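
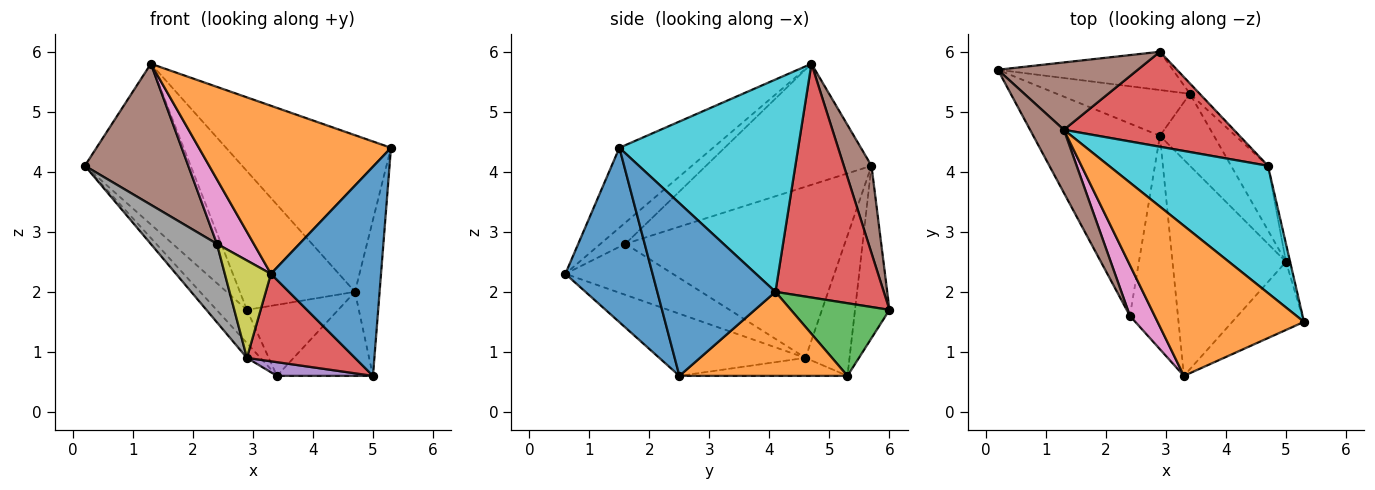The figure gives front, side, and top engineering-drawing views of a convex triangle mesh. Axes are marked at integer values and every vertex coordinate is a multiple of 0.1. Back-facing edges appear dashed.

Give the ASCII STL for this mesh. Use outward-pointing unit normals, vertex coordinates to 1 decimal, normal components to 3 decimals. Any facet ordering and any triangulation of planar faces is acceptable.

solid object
 facet normal 0.602 -0.760 -0.247
  outer loop
   vertex 5.0 2.5 0.6
   vertex 5.3 1.5 4.4
   vertex 3.3 0.6 2.3
  endloop
 endfacet
 facet normal -0.342 -0.701 0.626
  outer loop
   vertex 1.3 4.7 5.8
   vertex 3.3 0.6 2.3
   vertex 5.3 1.5 4.4
  endloop
 endfacet
 facet normal -0.708 0.218 -0.672
  outer loop
   vertex 2.9 4.6 0.9
   vertex 0.2 5.7 4.1
   vertex 3.4 5.3 0.6
  endloop
 endfacet
 facet normal -0.453 -0.335 -0.827
  outer loop
   vertex 2.9 4.6 0.9
   vertex 5.0 2.5 0.6
   vertex 3.3 0.6 2.3
  endloop
 endfacet
 facet normal -0.311 -0.178 -0.934
  outer loop
   vertex 2.9 4.6 0.9
   vertex 3.4 5.3 0.6
   vertex 5.0 2.5 0.6
  endloop
 endfacet
 facet normal -0.825 -0.516 0.230
  outer loop
   vertex 2.4 1.6 2.8
   vertex 1.3 4.7 5.8
   vertex 0.2 5.7 4.1
  endloop
 endfacet
 facet normal -0.468 -0.695 0.546
  outer loop
   vertex 2.4 1.6 2.8
   vertex 3.3 0.6 2.3
   vertex 1.3 4.7 5.8
  endloop
 endfacet
 facet normal -0.781 -0.236 -0.578
  outer loop
   vertex 2.4 1.6 2.8
   vertex 0.2 5.7 4.1
   vertex 2.9 4.6 0.9
  endloop
 endfacet
 facet normal -0.695 -0.298 -0.654
  outer loop
   vertex 2.4 1.6 2.8
   vertex 2.9 4.6 0.9
   vertex 3.3 0.6 2.3
  endloop
 endfacet
 facet normal 0.644 0.594 0.482
  outer loop
   vertex 4.7 4.1 2.0
   vertex 1.3 4.7 5.8
   vertex 5.3 1.5 4.4
  endloop
 endfacet
 facet normal 0.979 0.204 -0.024
  outer loop
   vertex 4.7 4.1 2.0
   vertex 5.3 1.5 4.4
   vertex 5.0 2.5 0.6
  endloop
 endfacet
 facet normal 0.811 0.464 -0.356
  outer loop
   vertex 4.7 4.1 2.0
   vertex 5.0 2.5 0.6
   vertex 3.4 5.3 0.6
  endloop
 endfacet
 facet normal 0.730 0.676 -0.098
  outer loop
   vertex 2.9 6.0 1.7
   vertex 4.7 4.1 2.0
   vertex 3.4 5.3 0.6
  endloop
 endfacet
 facet normal 0.614 0.652 0.446
  outer loop
   vertex 2.9 6.0 1.7
   vertex 1.3 4.7 5.8
   vertex 4.7 4.1 2.0
  endloop
 endfacet
 facet normal -0.597 0.526 -0.606
  outer loop
   vertex 2.9 6.0 1.7
   vertex 3.4 5.3 0.6
   vertex 0.2 5.7 4.1
  endloop
 endfacet
 facet normal 0.234 0.897 0.376
  outer loop
   vertex 2.9 6.0 1.7
   vertex 0.2 5.7 4.1
   vertex 1.3 4.7 5.8
  endloop
 endfacet
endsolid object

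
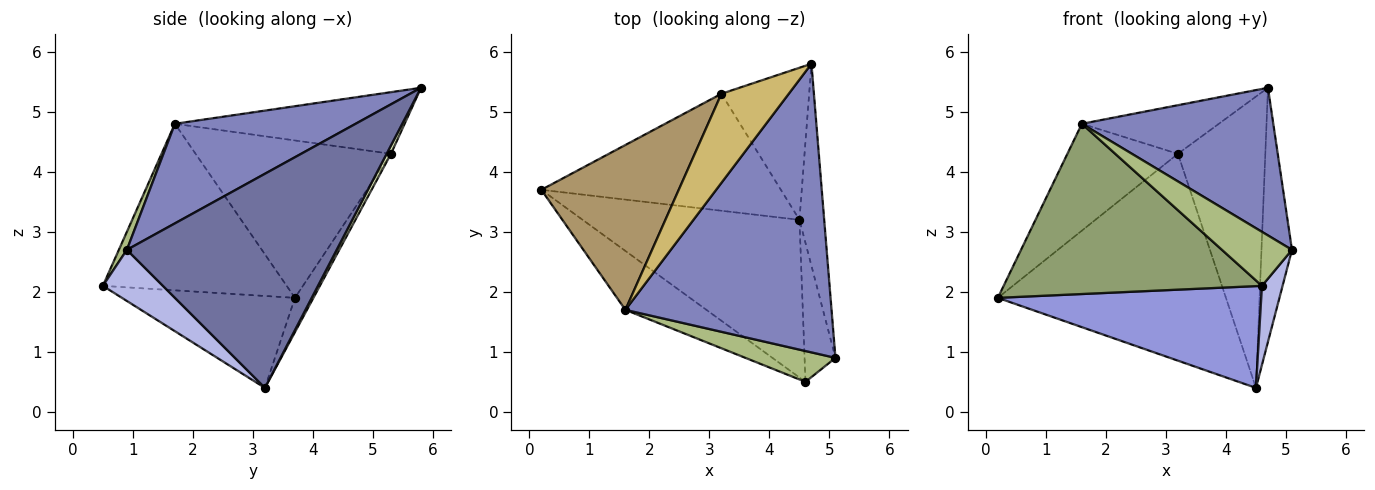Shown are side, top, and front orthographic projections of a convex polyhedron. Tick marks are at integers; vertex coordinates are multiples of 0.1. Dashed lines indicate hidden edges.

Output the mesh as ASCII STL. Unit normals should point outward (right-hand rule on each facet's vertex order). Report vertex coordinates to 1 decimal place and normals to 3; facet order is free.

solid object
 facet normal 0.983 0.143 -0.114
  outer loop
   vertex 4.5 3.2 0.4
   vertex 4.7 5.8 5.4
   vertex 5.1 0.9 2.7
  endloop
 endfacet
 facet normal 0.395 -0.418 0.818
  outer loop
   vertex 1.6 1.7 4.8
   vertex 5.1 0.9 2.7
   vertex 4.7 5.8 5.4
  endloop
 endfacet
 facet normal -0.336 -0.511 -0.792
  outer loop
   vertex 4.6 0.5 2.1
   vertex 0.2 3.7 1.9
   vertex 4.5 3.2 0.4
  endloop
 endfacet
 facet normal 0.821 -0.282 -0.496
  outer loop
   vertex 4.6 0.5 2.1
   vertex 4.5 3.2 0.4
   vertex 5.1 0.9 2.7
  endloop
 endfacet
 facet normal -0.558 -0.784 -0.271
  outer loop
   vertex 4.6 0.5 2.1
   vertex 1.6 1.7 4.8
   vertex 0.2 3.7 1.9
  endloop
 endfacet
 facet normal 0.099 -0.864 0.494
  outer loop
   vertex 4.6 0.5 2.1
   vertex 5.1 0.9 2.7
   vertex 1.6 1.7 4.8
  endloop
 endfacet
 facet normal -0.070 0.868 -0.491
  outer loop
   vertex 3.2 5.3 4.3
   vertex 4.5 3.2 0.4
   vertex 0.2 3.7 1.9
  endloop
 endfacet
 facet normal 0.044 0.886 -0.462
  outer loop
   vertex 3.2 5.3 4.3
   vertex 4.7 5.8 5.4
   vertex 4.5 3.2 0.4
  endloop
 endfacet
 facet normal -0.693 0.392 0.605
  outer loop
   vertex 3.2 5.3 4.3
   vertex 0.2 3.7 1.9
   vertex 1.6 1.7 4.8
  endloop
 endfacet
 facet normal -0.626 0.373 0.684
  outer loop
   vertex 3.2 5.3 4.3
   vertex 1.6 1.7 4.8
   vertex 4.7 5.8 5.4
  endloop
 endfacet
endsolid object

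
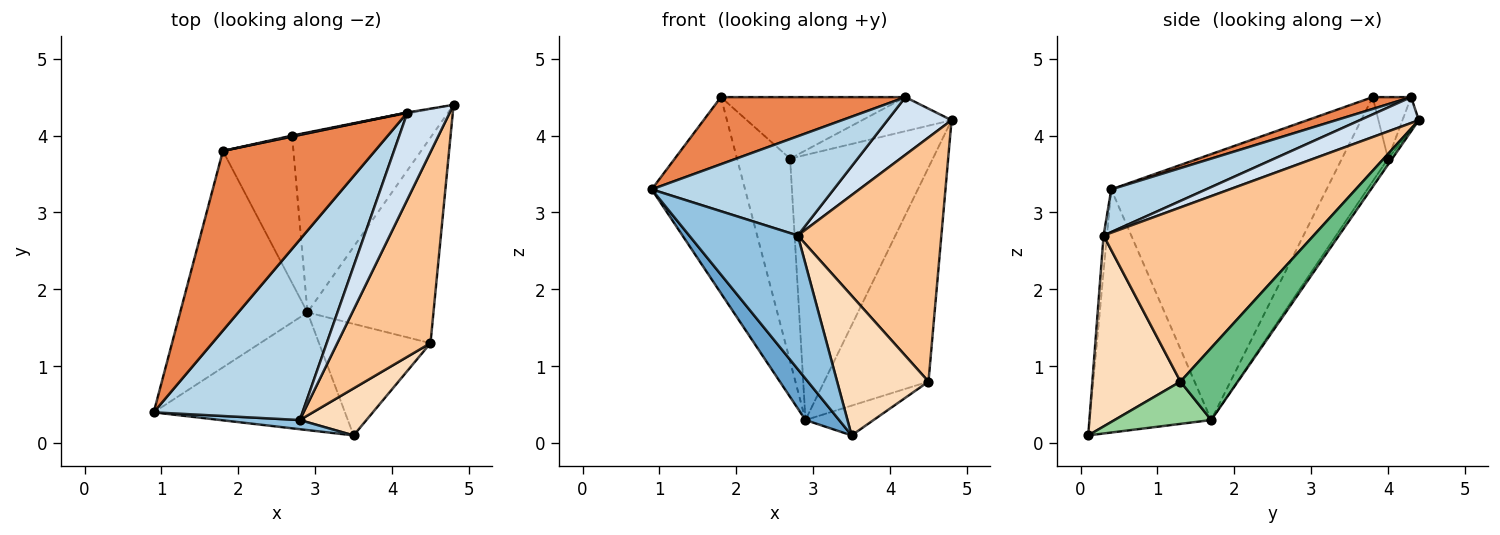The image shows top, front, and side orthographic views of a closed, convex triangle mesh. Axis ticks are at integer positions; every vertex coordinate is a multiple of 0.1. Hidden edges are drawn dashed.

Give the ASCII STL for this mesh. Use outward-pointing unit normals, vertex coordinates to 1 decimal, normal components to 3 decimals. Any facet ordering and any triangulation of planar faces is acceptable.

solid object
 facet normal -0.768 -0.213 -0.604
  outer loop
   vertex 2.9 1.7 0.3
   vertex 3.5 0.1 0.1
   vertex 0.9 0.4 3.3
  endloop
 endfacet
 facet normal -0.031 -0.997 0.068
  outer loop
   vertex 2.8 0.3 2.7
   vertex 0.9 0.4 3.3
   vertex 3.5 0.1 0.1
  endloop
 endfacet
 facet normal 0.244 -0.468 0.850
  outer loop
   vertex 2.8 0.3 2.7
   vertex 4.2 4.3 4.5
   vertex 0.9 0.4 3.3
  endloop
 endfacet
 facet normal 0.453 -0.493 0.743
  outer loop
   vertex 2.8 0.3 2.7
   vertex 4.8 4.4 4.2
   vertex 4.2 4.3 4.5
  endloop
 endfacet
 facet normal 0.073 -0.349 0.934
  outer loop
   vertex 1.8 3.8 4.5
   vertex 0.9 0.4 3.3
   vertex 4.2 4.3 4.5
  endloop
 endfacet
 facet normal -0.840 0.364 -0.402
  outer loop
   vertex 1.8 3.8 4.5
   vertex 2.9 1.7 0.3
   vertex 0.9 0.4 3.3
  endloop
 endfacet
 facet normal 0.755 -0.516 0.404
  outer loop
   vertex 4.5 1.3 0.8
   vertex 4.8 4.4 4.2
   vertex 2.8 0.3 2.7
  endloop
 endfacet
 facet normal 0.675 -0.700 0.235
  outer loop
   vertex 4.5 1.3 0.8
   vertex 2.8 0.3 2.7
   vertex 3.5 0.1 0.1
  endloop
 endfacet
 facet normal 0.369 0.670 -0.644
  outer loop
   vertex 4.5 1.3 0.8
   vertex 2.9 1.7 0.3
   vertex 4.8 4.4 4.2
  endloop
 endfacet
 facet normal 0.344 0.242 -0.907
  outer loop
   vertex 4.5 1.3 0.8
   vertex 3.5 0.1 0.1
   vertex 2.9 1.7 0.3
  endloop
 endfacet
 facet normal -0.024 0.827 -0.561
  outer loop
   vertex 2.7 4.0 3.7
   vertex 4.8 4.4 4.2
   vertex 2.9 1.7 0.3
  endloop
 endfacet
 facet normal -0.575 0.662 -0.481
  outer loop
   vertex 2.7 4.0 3.7
   vertex 2.9 1.7 0.3
   vertex 1.8 3.8 4.5
  endloop
 endfacet
 facet normal -0.180 0.983 -0.032
  outer loop
   vertex 2.7 4.0 3.7
   vertex 4.2 4.3 4.5
   vertex 4.8 4.4 4.2
  endloop
 endfacet
 facet normal -0.204 0.979 0.015
  outer loop
   vertex 2.7 4.0 3.7
   vertex 1.8 3.8 4.5
   vertex 4.2 4.3 4.5
  endloop
 endfacet
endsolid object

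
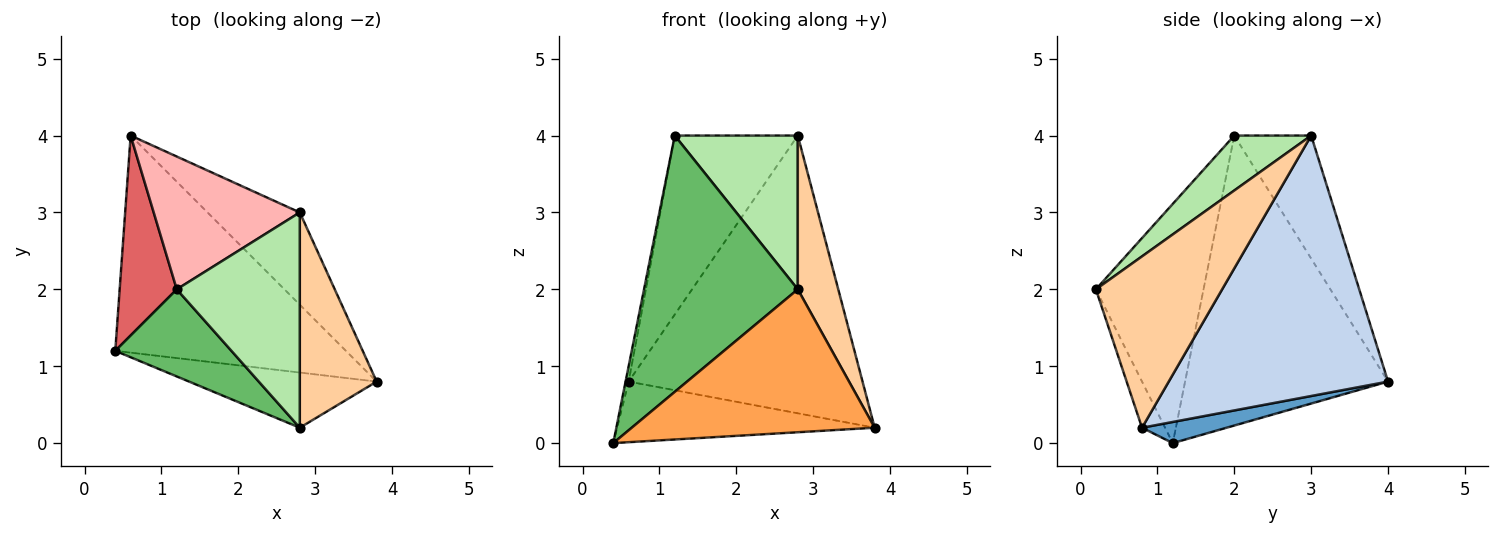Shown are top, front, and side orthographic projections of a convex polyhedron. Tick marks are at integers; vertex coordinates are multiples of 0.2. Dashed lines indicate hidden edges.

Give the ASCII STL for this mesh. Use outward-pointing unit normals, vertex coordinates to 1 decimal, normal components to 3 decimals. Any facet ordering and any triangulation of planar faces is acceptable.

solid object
 facet normal 0.088 0.268 -0.959
  outer loop
   vertex 0.6 4.0 0.8
   vertex 3.8 0.8 0.2
   vertex 0.4 1.2 0.0
  endloop
 endfacet
 facet normal 0.665 0.709 -0.235
  outer loop
   vertex 2.8 3.0 4.0
   vertex 3.8 0.8 0.2
   vertex 0.6 4.0 0.8
  endloop
 endfacet
 facet normal -0.088 -0.929 -0.359
  outer loop
   vertex 2.8 0.2 2.0
   vertex 0.4 1.2 0.0
   vertex 3.8 0.8 0.2
  endloop
 endfacet
 facet normal 0.876 -0.281 0.393
  outer loop
   vertex 2.8 0.2 2.0
   vertex 3.8 0.8 0.2
   vertex 2.8 3.0 4.0
  endloop
 endfacet
 facet normal -0.552 -0.789 0.268
  outer loop
   vertex 1.2 2.0 4.0
   vertex 0.4 1.2 0.0
   vertex 2.8 0.2 2.0
  endloop
 endfacet
 facet normal 0.341 -0.546 0.765
  outer loop
   vertex 1.2 2.0 4.0
   vertex 2.8 0.2 2.0
   vertex 2.8 3.0 4.0
  endloop
 endfacet
 facet normal -0.981 0.015 0.193
  outer loop
   vertex 1.2 2.0 4.0
   vertex 0.6 4.0 0.8
   vertex 0.4 1.2 0.0
  endloop
 endfacet
 facet normal -0.449 0.718 0.533
  outer loop
   vertex 1.2 2.0 4.0
   vertex 2.8 3.0 4.0
   vertex 0.6 4.0 0.8
  endloop
 endfacet
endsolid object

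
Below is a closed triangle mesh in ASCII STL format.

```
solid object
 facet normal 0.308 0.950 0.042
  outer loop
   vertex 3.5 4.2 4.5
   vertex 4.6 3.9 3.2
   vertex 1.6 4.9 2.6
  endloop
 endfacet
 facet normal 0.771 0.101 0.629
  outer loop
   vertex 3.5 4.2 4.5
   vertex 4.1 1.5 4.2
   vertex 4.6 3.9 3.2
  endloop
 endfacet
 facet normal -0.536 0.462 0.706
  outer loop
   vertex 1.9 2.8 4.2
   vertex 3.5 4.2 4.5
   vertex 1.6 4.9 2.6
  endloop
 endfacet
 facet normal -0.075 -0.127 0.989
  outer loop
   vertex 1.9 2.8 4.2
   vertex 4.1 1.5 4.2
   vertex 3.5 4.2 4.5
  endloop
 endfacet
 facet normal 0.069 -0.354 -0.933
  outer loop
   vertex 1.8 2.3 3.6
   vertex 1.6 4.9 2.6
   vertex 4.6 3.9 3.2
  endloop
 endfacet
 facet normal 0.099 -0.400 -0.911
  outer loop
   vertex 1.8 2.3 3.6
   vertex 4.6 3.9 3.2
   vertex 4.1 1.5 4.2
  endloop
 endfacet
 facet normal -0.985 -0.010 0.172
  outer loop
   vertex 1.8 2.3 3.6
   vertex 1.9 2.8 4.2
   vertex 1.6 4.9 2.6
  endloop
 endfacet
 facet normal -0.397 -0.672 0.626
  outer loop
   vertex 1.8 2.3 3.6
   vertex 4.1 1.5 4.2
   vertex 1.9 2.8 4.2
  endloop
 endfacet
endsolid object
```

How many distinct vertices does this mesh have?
6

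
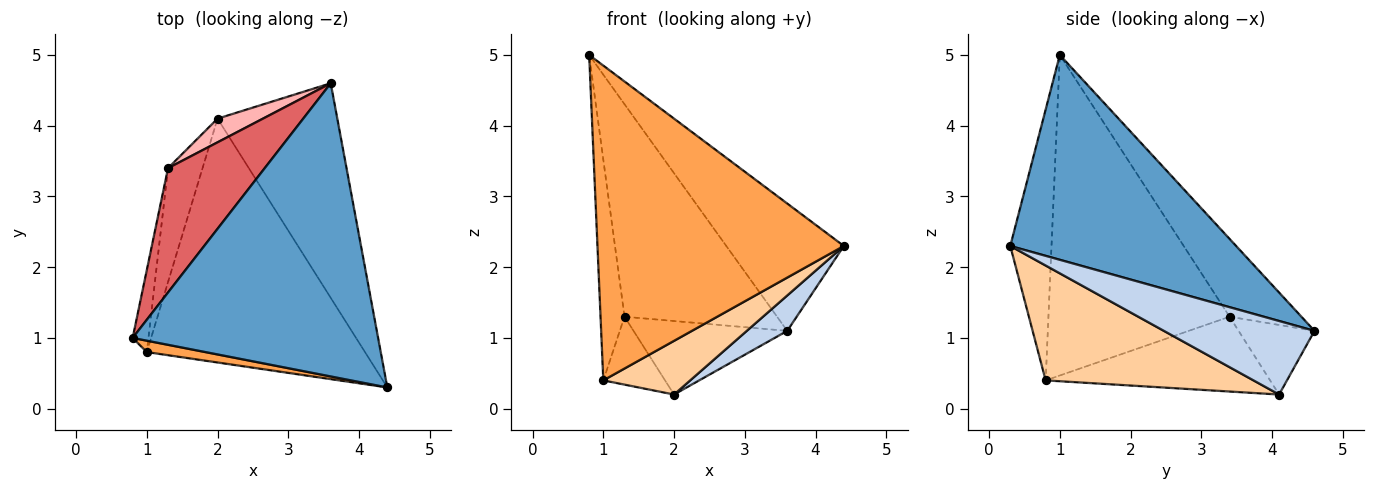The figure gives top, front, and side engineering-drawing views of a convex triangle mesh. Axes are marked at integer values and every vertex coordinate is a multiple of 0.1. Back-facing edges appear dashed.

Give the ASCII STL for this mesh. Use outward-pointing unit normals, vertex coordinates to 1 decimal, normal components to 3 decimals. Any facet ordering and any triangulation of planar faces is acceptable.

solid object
 facet normal 0.608 0.316 0.728
  outer loop
   vertex 3.6 4.6 1.1
   vertex 0.8 1.0 5.0
   vertex 4.4 0.3 2.3
  endloop
 endfacet
 facet normal 0.518 -0.139 -0.844
  outer loop
   vertex 2.0 4.1 0.2
   vertex 3.6 4.6 1.1
   vertex 4.4 0.3 2.3
  endloop
 endfacet
 facet normal -0.165 -0.986 0.036
  outer loop
   vertex 1.0 0.8 0.4
   vertex 4.4 0.3 2.3
   vertex 0.8 1.0 5.0
  endloop
 endfacet
 facet normal 0.457 -0.191 -0.869
  outer loop
   vertex 1.0 0.8 0.4
   vertex 2.0 4.1 0.2
   vertex 4.4 0.3 2.3
  endloop
 endfacet
 facet normal -0.990 0.131 -0.049
  outer loop
   vertex 1.3 3.4 1.3
   vertex 1.0 0.8 0.4
   vertex 0.8 1.0 5.0
  endloop
 endfacet
 facet normal -0.881 0.242 -0.406
  outer loop
   vertex 1.3 3.4 1.3
   vertex 2.0 4.1 0.2
   vertex 1.0 0.8 0.4
  endloop
 endfacet
 facet normal -0.377 0.800 0.468
  outer loop
   vertex 1.3 3.4 1.3
   vertex 0.8 1.0 5.0
   vertex 3.6 4.6 1.1
  endloop
 endfacet
 facet normal -0.425 0.861 0.278
  outer loop
   vertex 1.3 3.4 1.3
   vertex 3.6 4.6 1.1
   vertex 2.0 4.1 0.2
  endloop
 endfacet
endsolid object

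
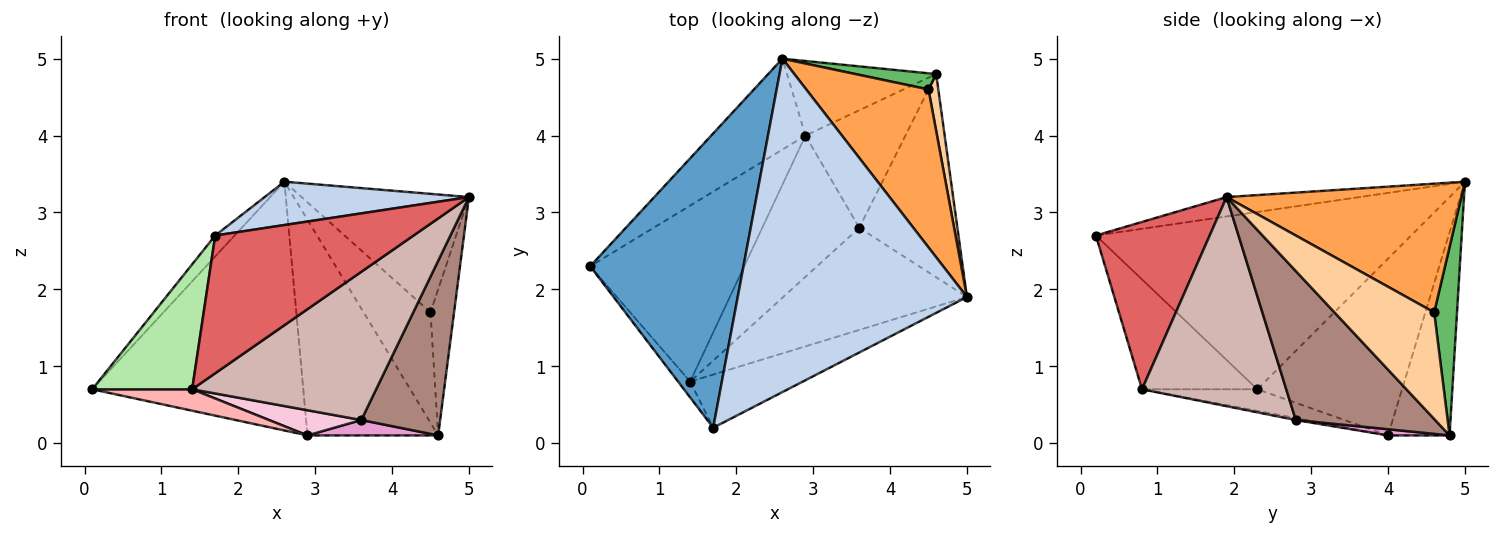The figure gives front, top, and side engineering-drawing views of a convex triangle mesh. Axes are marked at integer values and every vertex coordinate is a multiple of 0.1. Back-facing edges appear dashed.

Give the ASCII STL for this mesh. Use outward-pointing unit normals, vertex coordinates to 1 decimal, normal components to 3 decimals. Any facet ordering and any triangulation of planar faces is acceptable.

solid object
 facet normal -0.756 0.046 0.653
  outer loop
   vertex 1.7 0.2 2.7
   vertex 2.6 5.0 3.4
   vertex 0.1 2.3 0.7
  endloop
 endfacet
 facet normal -0.084 -0.128 0.988
  outer loop
   vertex 1.7 0.2 2.7
   vertex 5.0 1.9 3.2
   vertex 2.6 5.0 3.4
  endloop
 endfacet
 facet normal 0.644 0.459 0.612
  outer loop
   vertex 4.5 4.6 1.7
   vertex 2.6 5.0 3.4
   vertex 5.0 1.9 3.2
  endloop
 endfacet
 facet normal 0.969 0.229 0.089
  outer loop
   vertex 4.5 4.6 1.7
   vertex 5.0 1.9 3.2
   vertex 4.6 4.8 0.1
  endloop
 endfacet
 facet normal 0.320 0.937 0.137
  outer loop
   vertex 4.5 4.6 1.7
   vertex 4.6 4.8 0.1
   vertex 2.6 5.0 3.4
  endloop
 endfacet
 facet normal -0.753 -0.653 -0.083
  outer loop
   vertex 1.4 0.8 0.7
   vertex 1.7 0.2 2.7
   vertex 0.1 2.3 0.7
  endloop
 endfacet
 facet normal 0.472 -0.823 -0.318
  outer loop
   vertex 1.4 0.8 0.7
   vertex 5.0 1.9 3.2
   vertex 1.7 0.2 2.7
  endloop
 endfacet
 facet normal -0.138 -0.120 -0.983
  outer loop
   vertex 2.9 4.0 0.1
   vertex 1.4 0.8 0.7
   vertex 0.1 2.3 0.7
  endloop
 endfacet
 facet normal -0.541 0.790 -0.289
  outer loop
   vertex 2.9 4.0 0.1
   vertex 0.1 2.3 0.7
   vertex 2.6 5.0 3.4
  endloop
 endfacet
 facet normal -0.406 0.864 -0.299
  outer loop
   vertex 2.9 4.0 0.1
   vertex 2.6 5.0 3.4
   vertex 4.6 4.8 0.1
  endloop
 endfacet
 facet normal 0.755 -0.427 -0.497
  outer loop
   vertex 3.6 2.8 0.3
   vertex 4.6 4.8 0.1
   vertex 5.0 1.9 3.2
  endloop
 endfacet
 facet normal 0.542 -0.692 -0.477
  outer loop
   vertex 3.6 2.8 0.3
   vertex 5.0 1.9 3.2
   vertex 1.4 0.8 0.7
  endloop
 endfacet
 facet normal 0.061 -0.129 -0.990
  outer loop
   vertex 3.6 2.8 0.3
   vertex 2.9 4.0 0.1
   vertex 4.6 4.8 0.1
  endloop
 endfacet
 facet normal -0.019 -0.175 -0.984
  outer loop
   vertex 3.6 2.8 0.3
   vertex 1.4 0.8 0.7
   vertex 2.9 4.0 0.1
  endloop
 endfacet
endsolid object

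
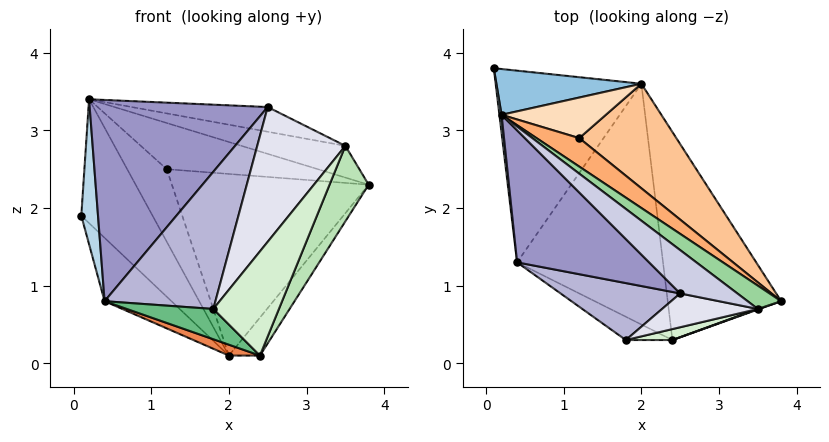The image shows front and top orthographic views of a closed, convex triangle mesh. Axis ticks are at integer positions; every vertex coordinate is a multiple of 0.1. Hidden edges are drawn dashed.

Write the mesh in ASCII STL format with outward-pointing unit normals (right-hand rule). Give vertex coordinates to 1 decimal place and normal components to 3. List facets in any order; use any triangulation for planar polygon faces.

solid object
 facet normal 0.829 0.100 -0.550
  outer loop
   vertex 2.0 3.6 0.1
   vertex 3.8 0.8 2.3
   vertex 2.4 0.3 0.1
  endloop
 endfacet
 facet normal 0.393 0.863 0.319
  outer loop
   vertex 2.0 3.6 0.1
   vertex 0.1 3.8 1.9
   vertex 0.2 3.2 3.4
  endloop
 endfacet
 facet normal -0.992 -0.126 0.016
  outer loop
   vertex 0.4 1.3 0.8
   vertex 0.2 3.2 3.4
   vertex 0.1 3.8 1.9
  endloop
 endfacet
 facet normal -0.655 0.237 -0.718
  outer loop
   vertex 0.4 1.3 0.8
   vertex 0.1 3.8 1.9
   vertex 2.0 3.6 0.1
  endloop
 endfacet
 facet normal -0.349 -0.042 -0.936
  outer loop
   vertex 0.4 1.3 0.8
   vertex 2.0 3.6 0.1
   vertex 2.4 0.3 0.1
  endloop
 endfacet
 facet normal 0.588 0.688 0.424
  outer loop
   vertex 1.2 2.9 2.5
   vertex 0.2 3.2 3.4
   vertex 3.8 0.8 2.3
  endloop
 endfacet
 facet normal 0.594 0.697 0.401
  outer loop
   vertex 1.2 2.9 2.5
   vertex 3.8 0.8 2.3
   vertex 2.0 3.6 0.1
  endloop
 endfacet
 facet normal 0.574 0.715 0.400
  outer loop
   vertex 1.2 2.9 2.5
   vertex 2.0 3.6 0.1
   vertex 0.2 3.2 3.4
  endloop
 endfacet
 facet normal -0.521 -0.677 -0.521
  outer loop
   vertex 1.8 0.3 0.7
   vertex 0.4 1.3 0.8
   vertex 2.4 0.3 0.1
  endloop
 endfacet
 facet normal 0.583 0.655 0.481
  outer loop
   vertex 3.5 0.7 2.8
   vertex 3.8 0.8 2.3
   vertex 0.2 3.2 3.4
  endloop
 endfacet
 facet normal 0.327 -0.945 0.007
  outer loop
   vertex 3.5 0.7 2.8
   vertex 2.4 0.3 0.1
   vertex 3.8 0.8 2.3
  endloop
 endfacet
 facet normal 0.104 -0.989 0.104
  outer loop
   vertex 3.5 0.7 2.8
   vertex 1.8 0.3 0.7
   vertex 2.4 0.3 0.1
  endloop
 endfacet
 facet normal -0.630 -0.649 0.426
  outer loop
   vertex 2.5 0.9 3.3
   vertex 0.2 3.2 3.4
   vertex 0.4 1.3 0.8
  endloop
 endfacet
 facet normal -0.534 -0.781 0.324
  outer loop
   vertex 2.5 0.9 3.3
   vertex 0.4 1.3 0.8
   vertex 1.8 0.3 0.7
  endloop
 endfacet
 facet normal 0.471 0.437 0.766
  outer loop
   vertex 2.5 0.9 3.3
   vertex 3.5 0.7 2.8
   vertex 0.2 3.2 3.4
  endloop
 endfacet
 facet normal -0.072 -0.967 0.243
  outer loop
   vertex 2.5 0.9 3.3
   vertex 1.8 0.3 0.7
   vertex 3.5 0.7 2.8
  endloop
 endfacet
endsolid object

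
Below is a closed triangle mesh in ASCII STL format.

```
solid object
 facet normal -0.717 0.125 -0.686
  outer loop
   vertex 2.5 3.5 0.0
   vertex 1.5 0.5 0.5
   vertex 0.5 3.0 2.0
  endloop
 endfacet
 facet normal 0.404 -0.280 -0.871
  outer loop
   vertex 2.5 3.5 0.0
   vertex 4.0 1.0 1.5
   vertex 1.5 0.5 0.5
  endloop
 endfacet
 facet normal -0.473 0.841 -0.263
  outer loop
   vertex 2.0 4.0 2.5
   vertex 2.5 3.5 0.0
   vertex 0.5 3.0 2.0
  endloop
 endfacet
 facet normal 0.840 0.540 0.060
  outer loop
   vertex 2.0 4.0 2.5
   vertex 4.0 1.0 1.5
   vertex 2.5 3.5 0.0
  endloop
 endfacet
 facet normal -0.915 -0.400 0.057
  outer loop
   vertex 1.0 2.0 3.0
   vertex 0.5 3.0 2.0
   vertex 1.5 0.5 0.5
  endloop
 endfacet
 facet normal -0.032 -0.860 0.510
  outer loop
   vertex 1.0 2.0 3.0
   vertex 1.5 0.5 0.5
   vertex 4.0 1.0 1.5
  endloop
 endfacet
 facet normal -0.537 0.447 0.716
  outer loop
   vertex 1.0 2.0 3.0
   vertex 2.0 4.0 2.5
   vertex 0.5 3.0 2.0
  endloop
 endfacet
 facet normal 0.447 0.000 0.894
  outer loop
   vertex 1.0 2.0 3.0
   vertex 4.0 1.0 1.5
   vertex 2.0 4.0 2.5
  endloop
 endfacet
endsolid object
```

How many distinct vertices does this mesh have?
6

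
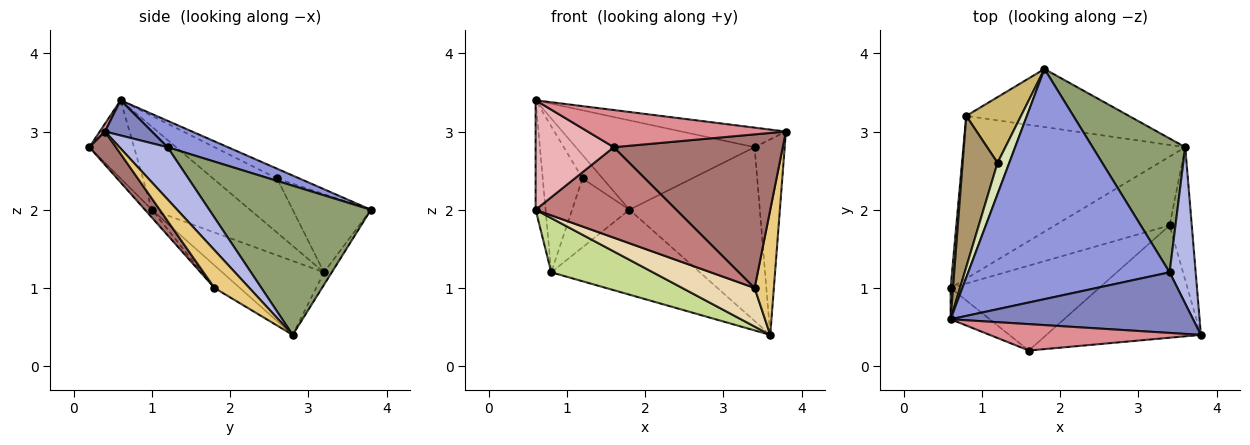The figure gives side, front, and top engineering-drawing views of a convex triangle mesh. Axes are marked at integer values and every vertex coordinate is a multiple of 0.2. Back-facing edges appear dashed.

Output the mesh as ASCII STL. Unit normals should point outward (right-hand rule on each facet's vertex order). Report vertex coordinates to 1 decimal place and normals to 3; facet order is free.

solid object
 facet normal -0.043 0.825 -0.564
  outer loop
   vertex 0.8 3.2 1.2
   vertex 1.8 3.8 2.0
   vertex 3.6 2.8 0.4
  endloop
 endfacet
 facet normal 0.137 0.304 0.943
  outer loop
   vertex 3.4 1.2 2.8
   vertex 0.6 0.6 3.4
   vertex 3.8 0.4 3.0
  endloop
 endfacet
 facet normal 0.121 0.359 0.925
  outer loop
   vertex 3.4 1.2 2.8
   vertex 1.8 3.8 2.0
   vertex 0.6 0.6 3.4
  endloop
 endfacet
 facet normal 0.781 0.488 0.390
  outer loop
   vertex 3.4 1.2 2.8
   vertex 3.8 0.4 3.0
   vertex 3.6 2.8 0.4
  endloop
 endfacet
 facet normal 0.701 0.565 0.435
  outer loop
   vertex 3.4 1.2 2.8
   vertex 3.6 2.8 0.4
   vertex 1.8 3.8 2.0
  endloop
 endfacet
 facet normal -0.994 0.101 0.029
  outer loop
   vertex 0.6 1.0 2.0
   vertex 0.6 0.6 3.4
   vertex 0.8 3.2 1.2
  endloop
 endfacet
 facet normal -0.302 -0.302 -0.905
  outer loop
   vertex 0.6 1.0 2.0
   vertex 0.8 3.2 1.2
   vertex 3.6 2.8 0.4
  endloop
 endfacet
 facet normal -0.555 0.499 0.666
  outer loop
   vertex 1.2 2.6 2.4
   vertex 0.6 0.6 3.4
   vertex 1.8 3.8 2.0
  endloop
 endfacet
 facet normal -0.745 0.463 0.480
  outer loop
   vertex 1.2 2.6 2.4
   vertex 0.8 3.2 1.2
   vertex 0.6 0.6 3.4
  endloop
 endfacet
 facet normal -0.702 0.515 0.492
  outer loop
   vertex 1.2 2.6 2.4
   vertex 1.8 3.8 2.0
   vertex 0.8 3.2 1.2
  endloop
 endfacet
 facet normal 0.779 -0.430 -0.457
  outer loop
   vertex 3.4 1.8 1.0
   vertex 3.6 2.8 0.4
   vertex 3.8 0.4 3.0
  endloop
 endfacet
 facet normal -0.169 -0.482 -0.860
  outer loop
   vertex 3.4 1.8 1.0
   vertex 0.6 1.0 2.0
   vertex 3.6 2.8 0.4
  endloop
 endfacet
 facet normal 0.126 -0.801 -0.586
  outer loop
   vertex 1.6 0.2 2.8
   vertex 3.4 1.8 1.0
   vertex 3.8 0.4 3.0
  endloop
 endfacet
 facet normal -0.036 -0.729 -0.684
  outer loop
   vertex 1.6 0.2 2.8
   vertex 0.6 1.0 2.0
   vertex 3.4 1.8 1.0
  endloop
 endfacet
 facet normal 0.021 -0.815 0.579
  outer loop
   vertex 1.6 0.2 2.8
   vertex 3.8 0.4 3.0
   vertex 0.6 0.6 3.4
  endloop
 endfacet
 facet normal -0.482 -0.843 -0.241
  outer loop
   vertex 1.6 0.2 2.8
   vertex 0.6 0.6 3.4
   vertex 0.6 1.0 2.0
  endloop
 endfacet
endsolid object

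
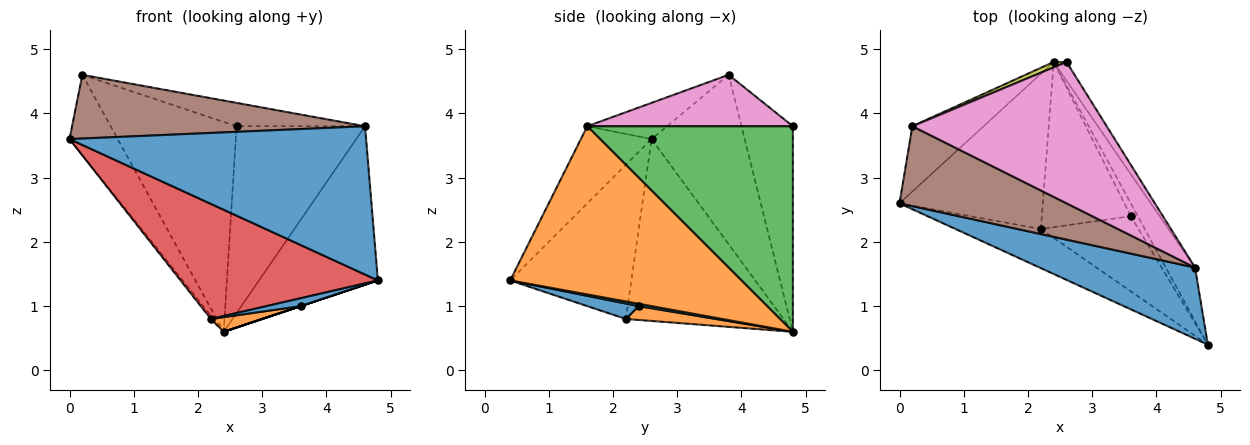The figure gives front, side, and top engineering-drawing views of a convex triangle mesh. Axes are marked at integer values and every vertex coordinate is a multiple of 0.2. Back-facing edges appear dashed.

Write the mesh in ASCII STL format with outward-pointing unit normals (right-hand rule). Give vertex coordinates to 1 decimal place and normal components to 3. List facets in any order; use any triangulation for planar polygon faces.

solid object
 facet normal -0.210 -0.881 0.423
  outer loop
   vertex 4.6 1.6 3.8
   vertex 0.0 2.6 3.6
   vertex 4.8 0.4 1.4
  endloop
 endfacet
 facet normal 0.879 0.452 -0.153
  outer loop
   vertex 4.6 1.6 3.8
   vertex 4.8 0.4 1.4
   vertex 2.4 4.8 0.6
  endloop
 endfacet
 facet normal 0.847 0.529 -0.053
  outer loop
   vertex 4.6 1.6 3.8
   vertex 2.4 4.8 0.6
   vertex 2.6 4.8 3.8
  endloop
 endfacet
 facet normal -0.503 -0.819 -0.278
  outer loop
   vertex 2.2 2.2 0.8
   vertex 4.8 0.4 1.4
   vertex 0.0 2.6 3.6
  endloop
 endfacet
 facet normal -0.785 0.013 -0.619
  outer loop
   vertex 2.2 2.2 0.8
   vertex 0.0 2.6 3.6
   vertex 2.4 4.8 0.6
  endloop
 endfacet
 facet normal -0.167 -0.615 0.771
  outer loop
   vertex 0.2 3.8 4.6
   vertex 0.0 2.6 3.6
   vertex 4.6 1.6 3.8
  endloop
 endfacet
 facet normal 0.252 0.158 0.955
  outer loop
   vertex 0.2 3.8 4.6
   vertex 4.6 1.6 3.8
   vertex 2.6 4.8 3.8
  endloop
 endfacet
 facet normal -0.832 0.430 -0.350
  outer loop
   vertex 0.2 3.8 4.6
   vertex 2.4 4.8 0.6
   vertex 0.0 2.6 3.6
  endloop
 endfacet
 facet normal -0.378 0.926 0.024
  outer loop
   vertex 0.2 3.8 4.6
   vertex 2.6 4.8 3.8
   vertex 2.4 4.8 0.6
  endloop
 endfacet
 facet normal 0.316 0.000 -0.949
  outer loop
   vertex 3.6 2.4 1.0
   vertex 2.4 4.8 0.6
   vertex 4.8 0.4 1.4
  endloop
 endfacet
 facet normal 0.155 -0.103 -0.982
  outer loop
   vertex 3.6 2.4 1.0
   vertex 4.8 0.4 1.4
   vertex 2.2 2.2 0.8
  endloop
 endfacet
 facet normal 0.153 -0.087 -0.984
  outer loop
   vertex 3.6 2.4 1.0
   vertex 2.2 2.2 0.8
   vertex 2.4 4.8 0.6
  endloop
 endfacet
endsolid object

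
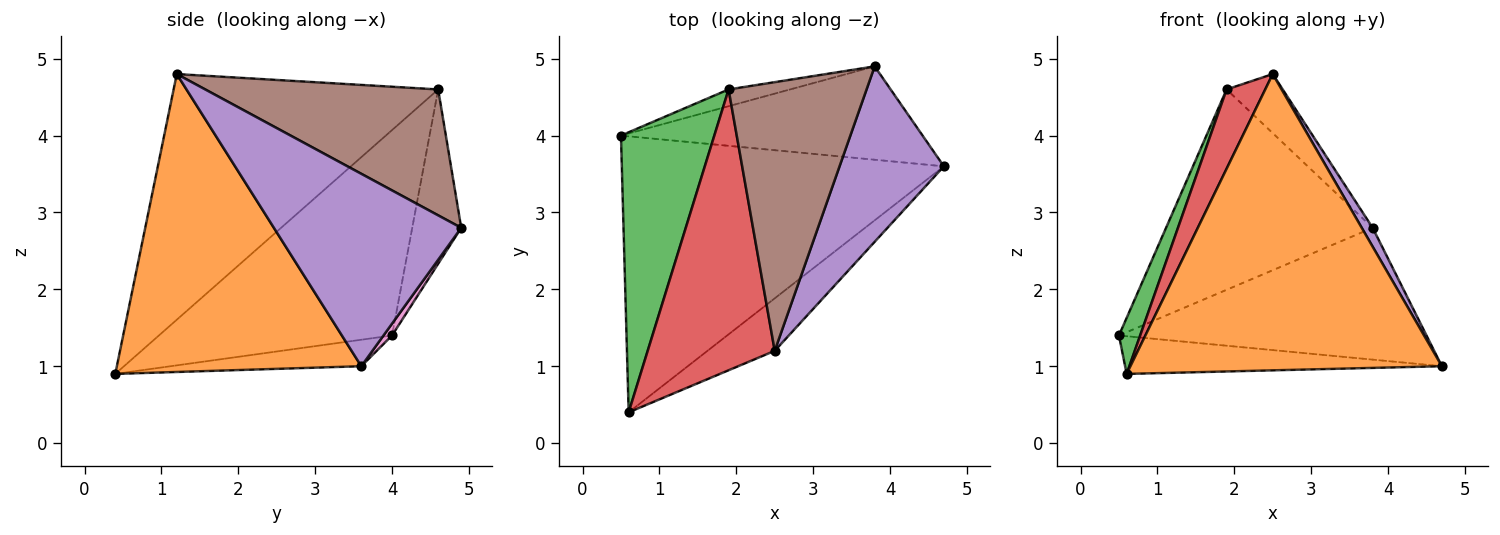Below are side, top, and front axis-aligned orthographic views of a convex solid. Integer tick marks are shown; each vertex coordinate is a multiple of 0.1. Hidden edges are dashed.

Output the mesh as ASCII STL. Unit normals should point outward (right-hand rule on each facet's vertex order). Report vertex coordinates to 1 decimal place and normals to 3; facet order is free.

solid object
 facet normal -0.081 0.135 -0.988
  outer loop
   vertex 0.6 0.4 0.9
   vertex 0.5 4.0 1.4
   vertex 4.7 3.6 1.0
  endloop
 endfacet
 facet normal 0.611 -0.779 -0.138
  outer loop
   vertex 2.5 1.2 4.8
   vertex 0.6 0.4 0.9
   vertex 4.7 3.6 1.0
  endloop
 endfacet
 facet normal -0.907 -0.082 0.412
  outer loop
   vertex 1.9 4.6 4.6
   vertex 0.5 4.0 1.4
   vertex 0.6 0.4 0.9
  endloop
 endfacet
 facet normal -0.881 -0.129 0.456
  outer loop
   vertex 1.9 4.6 4.6
   vertex 0.6 0.4 0.9
   vertex 2.5 1.2 4.8
  endloop
 endfacet
 facet normal 0.878 -0.051 0.476
  outer loop
   vertex 3.8 4.9 2.8
   vertex 2.5 1.2 4.8
   vertex 4.7 3.6 1.0
  endloop
 endfacet
 facet normal 0.665 0.160 0.729
  outer loop
   vertex 3.8 4.9 2.8
   vertex 1.9 4.6 4.6
   vertex 2.5 1.2 4.8
  endloop
 endfacet
 facet normal 0.023 0.816 -0.578
  outer loop
   vertex 3.8 4.9 2.8
   vertex 4.7 3.6 1.0
   vertex 0.5 4.0 1.4
  endloop
 endfacet
 facet normal -0.230 0.970 -0.081
  outer loop
   vertex 3.8 4.9 2.8
   vertex 0.5 4.0 1.4
   vertex 1.9 4.6 4.6
  endloop
 endfacet
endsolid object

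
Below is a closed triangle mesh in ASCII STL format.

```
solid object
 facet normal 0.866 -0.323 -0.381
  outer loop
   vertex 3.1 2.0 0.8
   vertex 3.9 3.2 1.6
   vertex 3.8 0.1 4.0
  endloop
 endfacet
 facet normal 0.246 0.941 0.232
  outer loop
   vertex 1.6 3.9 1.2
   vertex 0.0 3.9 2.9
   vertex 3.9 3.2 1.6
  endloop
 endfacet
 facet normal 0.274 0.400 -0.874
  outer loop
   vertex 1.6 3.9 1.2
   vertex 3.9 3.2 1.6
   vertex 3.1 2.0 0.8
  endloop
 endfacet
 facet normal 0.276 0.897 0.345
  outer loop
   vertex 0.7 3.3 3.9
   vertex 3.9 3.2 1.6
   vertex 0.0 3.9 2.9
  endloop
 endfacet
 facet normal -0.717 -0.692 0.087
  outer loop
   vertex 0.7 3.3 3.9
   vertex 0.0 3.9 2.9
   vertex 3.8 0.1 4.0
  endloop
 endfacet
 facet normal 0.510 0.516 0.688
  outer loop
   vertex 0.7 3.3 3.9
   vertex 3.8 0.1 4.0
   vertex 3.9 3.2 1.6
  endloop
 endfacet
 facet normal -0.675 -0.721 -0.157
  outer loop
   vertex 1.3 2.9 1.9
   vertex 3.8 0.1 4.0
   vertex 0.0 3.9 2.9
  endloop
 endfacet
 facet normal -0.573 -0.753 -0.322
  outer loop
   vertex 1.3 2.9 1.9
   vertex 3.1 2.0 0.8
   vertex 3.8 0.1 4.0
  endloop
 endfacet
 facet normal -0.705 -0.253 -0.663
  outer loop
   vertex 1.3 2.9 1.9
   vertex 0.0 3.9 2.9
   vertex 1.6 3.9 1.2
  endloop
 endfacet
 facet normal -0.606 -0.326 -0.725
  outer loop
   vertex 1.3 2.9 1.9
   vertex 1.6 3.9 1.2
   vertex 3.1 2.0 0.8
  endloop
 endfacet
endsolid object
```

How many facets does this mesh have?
10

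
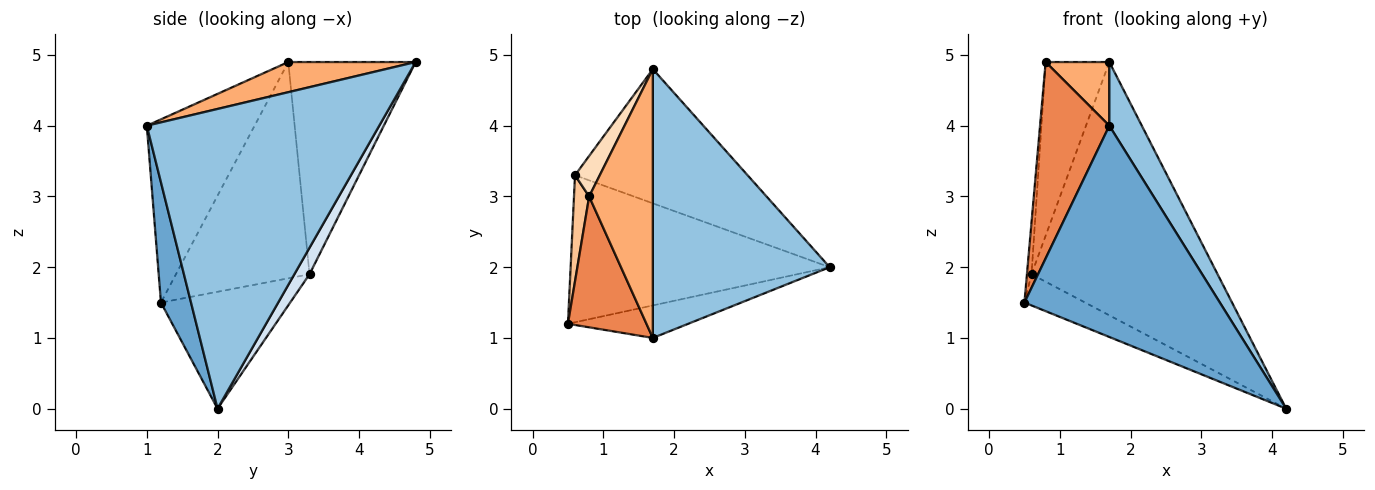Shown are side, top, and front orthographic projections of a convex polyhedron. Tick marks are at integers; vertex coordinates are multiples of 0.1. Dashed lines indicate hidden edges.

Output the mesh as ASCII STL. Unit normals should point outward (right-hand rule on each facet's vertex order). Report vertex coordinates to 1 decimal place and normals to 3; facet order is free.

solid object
 facet normal 0.150 -0.977 -0.150
  outer loop
   vertex 1.7 1.0 4.0
   vertex 0.5 1.2 1.5
   vertex 4.2 2.0 0.0
  endloop
 endfacet
 facet normal 0.855 -0.119 0.505
  outer loop
   vertex 1.7 1.0 4.0
   vertex 4.2 2.0 0.0
   vertex 1.7 4.8 4.9
  endloop
 endfacet
 facet normal -0.404 0.190 -0.895
  outer loop
   vertex 0.6 3.3 1.9
   vertex 4.2 2.0 0.0
   vertex 0.5 1.2 1.5
  endloop
 endfacet
 facet normal 0.072 0.881 -0.467
  outer loop
   vertex 0.6 3.3 1.9
   vertex 1.7 4.8 4.9
   vertex 4.2 2.0 0.0
  endloop
 endfacet
 facet normal -0.791 -0.509 0.339
  outer loop
   vertex 0.8 3.0 4.9
   vertex 0.5 1.2 1.5
   vertex 1.7 1.0 4.0
  endloop
 endfacet
 facet normal 0.419 -0.209 0.884
  outer loop
   vertex 0.8 3.0 4.9
   vertex 1.7 1.0 4.0
   vertex 1.7 4.8 4.9
  endloop
 endfacet
 facet normal -0.997 0.034 0.070
  outer loop
   vertex 0.8 3.0 4.9
   vertex 0.6 3.3 1.9
   vertex 0.5 1.2 1.5
  endloop
 endfacet
 facet normal -0.890 0.445 0.104
  outer loop
   vertex 0.8 3.0 4.9
   vertex 1.7 4.8 4.9
   vertex 0.6 3.3 1.9
  endloop
 endfacet
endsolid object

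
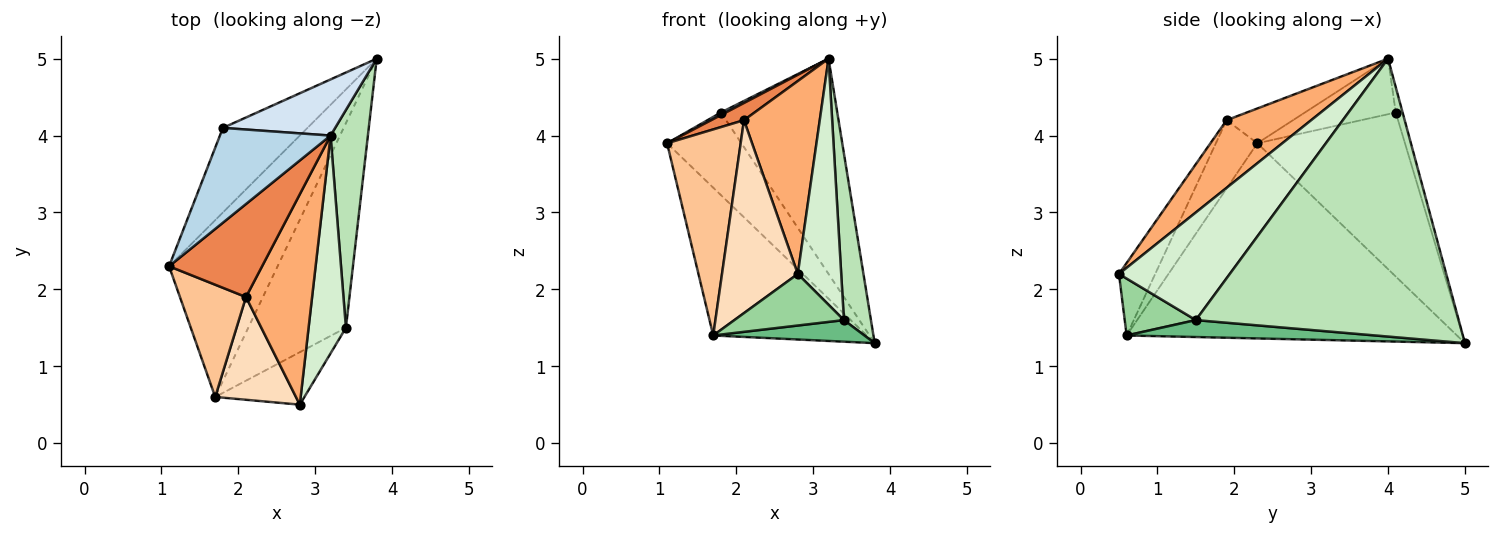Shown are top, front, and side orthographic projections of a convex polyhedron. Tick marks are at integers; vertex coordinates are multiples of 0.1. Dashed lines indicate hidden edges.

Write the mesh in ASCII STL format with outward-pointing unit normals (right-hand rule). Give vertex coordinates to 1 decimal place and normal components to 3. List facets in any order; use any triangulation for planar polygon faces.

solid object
 facet normal -0.810 0.376 -0.450
  outer loop
   vertex 1.7 0.6 1.4
   vertex 1.1 2.3 3.9
   vertex 3.8 5.0 1.3
  endloop
 endfacet
 facet normal -0.811 0.408 -0.418
  outer loop
   vertex 1.8 4.1 4.3
   vertex 3.8 5.0 1.3
   vertex 1.1 2.3 3.9
  endloop
 endfacet
 facet normal -0.448 -0.024 0.893
  outer loop
   vertex 1.8 4.1 4.3
   vertex 1.1 2.3 3.9
   vertex 3.2 4.0 5.0
  endloop
 endfacet
 facet normal -0.057 0.966 0.252
  outer loop
   vertex 1.8 4.1 4.3
   vertex 3.2 4.0 5.0
   vertex 3.8 5.0 1.3
  endloop
 endfacet
 facet normal -0.345 -0.171 0.923
  outer loop
   vertex 2.1 1.9 4.2
   vertex 3.2 4.0 5.0
   vertex 1.1 2.3 3.9
  endloop
 endfacet
 facet normal 0.602 -0.540 0.588
  outer loop
   vertex 2.1 1.9 4.2
   vertex 2.8 0.5 2.2
   vertex 3.2 4.0 5.0
  endloop
 endfacet
 facet normal -0.443 -0.787 0.429
  outer loop
   vertex 2.1 1.9 4.2
   vertex 1.1 2.3 3.9
   vertex 1.7 0.6 1.4
  endloop
 endfacet
 facet normal -0.389 -0.813 0.433
  outer loop
   vertex 2.1 1.9 4.2
   vertex 1.7 0.6 1.4
   vertex 2.8 0.5 2.2
  endloop
 endfacet
 facet normal 0.170 -0.103 -0.980
  outer loop
   vertex 3.4 1.5 1.6
   vertex 1.7 0.6 1.4
   vertex 3.8 5.0 1.3
  endloop
 endfacet
 facet normal 0.414 -0.638 -0.649
  outer loop
   vertex 3.4 1.5 1.6
   vertex 2.8 0.5 2.2
   vertex 1.7 0.6 1.4
  endloop
 endfacet
 facet normal 0.986 -0.101 0.133
  outer loop
   vertex 3.4 1.5 1.6
   vertex 3.8 5.0 1.3
   vertex 3.2 4.0 5.0
  endloop
 endfacet
 facet normal 0.886 -0.347 0.307
  outer loop
   vertex 3.4 1.5 1.6
   vertex 3.2 4.0 5.0
   vertex 2.8 0.5 2.2
  endloop
 endfacet
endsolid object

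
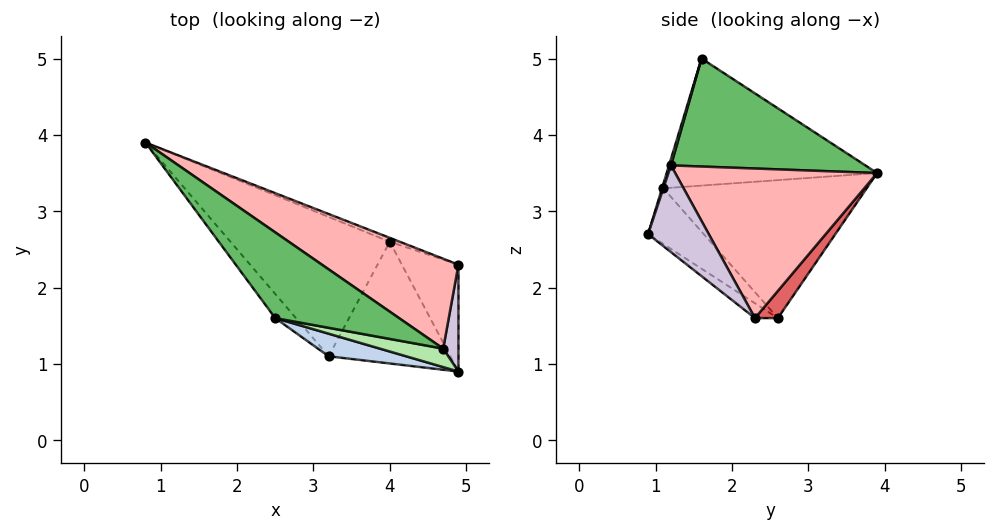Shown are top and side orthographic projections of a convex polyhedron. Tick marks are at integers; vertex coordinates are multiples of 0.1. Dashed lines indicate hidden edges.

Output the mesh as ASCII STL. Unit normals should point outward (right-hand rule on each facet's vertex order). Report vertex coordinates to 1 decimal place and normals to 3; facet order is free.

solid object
 facet normal -0.758 -0.641 -0.124
  outer loop
   vertex 3.2 1.1 3.3
   vertex 2.5 1.6 5.0
   vertex 0.8 3.9 3.5
  endloop
 endfacet
 facet normal -0.016 -0.961 0.276
  outer loop
   vertex 3.2 1.1 3.3
   vertex 4.9 0.9 2.7
   vertex 2.5 1.6 5.0
  endloop
 endfacet
 facet normal -0.584 -0.452 -0.674
  outer loop
   vertex 3.2 1.1 3.3
   vertex 0.8 3.9 3.5
   vertex 4.0 2.6 1.6
  endloop
 endfacet
 facet normal -0.324 -0.629 -0.707
  outer loop
   vertex 3.2 1.1 3.3
   vertex 4.0 2.6 1.6
   vertex 4.9 0.9 2.7
  endloop
 endfacet
 facet normal 0.470 0.699 0.539
  outer loop
   vertex 4.7 1.2 3.6
   vertex 0.8 3.9 3.5
   vertex 2.5 1.6 5.0
  endloop
 endfacet
 facet normal 0.033 -0.946 0.323
  outer loop
   vertex 4.7 1.2 3.6
   vertex 2.5 1.6 5.0
   vertex 4.9 0.9 2.7
  endloop
 endfacet
 facet normal 0.314 0.942 -0.116
  outer loop
   vertex 4.9 2.3 1.6
   vertex 4.0 2.6 1.6
   vertex 0.8 3.9 3.5
  endloop
 endfacet
 facet normal 0.499 0.737 0.455
  outer loop
   vertex 4.9 2.3 1.6
   vertex 0.8 3.9 3.5
   vertex 4.7 1.2 3.6
  endloop
 endfacet
 facet normal -0.202 -0.605 -0.770
  outer loop
   vertex 4.9 2.3 1.6
   vertex 4.9 0.9 2.7
   vertex 4.0 2.6 1.6
  endloop
 endfacet
 facet normal 0.976 0.135 0.172
  outer loop
   vertex 4.9 2.3 1.6
   vertex 4.7 1.2 3.6
   vertex 4.9 0.9 2.7
  endloop
 endfacet
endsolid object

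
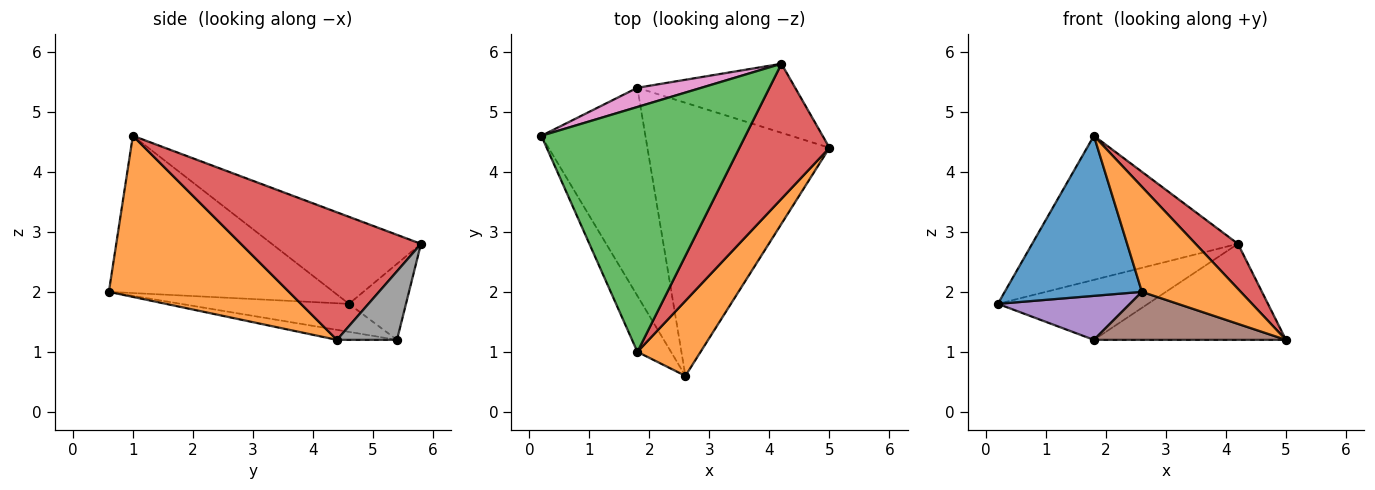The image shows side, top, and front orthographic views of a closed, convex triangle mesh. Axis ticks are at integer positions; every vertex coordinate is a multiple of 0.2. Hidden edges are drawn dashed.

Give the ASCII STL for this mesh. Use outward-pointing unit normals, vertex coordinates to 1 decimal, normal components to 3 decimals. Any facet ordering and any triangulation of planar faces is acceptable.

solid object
 facet normal -0.840 -0.513 -0.179
  outer loop
   vertex 1.8 1.0 4.6
   vertex 0.2 4.6 1.8
   vertex 2.6 0.6 2.0
  endloop
 endfacet
 facet normal 0.829 -0.455 0.325
  outer loop
   vertex 1.8 1.0 4.6
   vertex 2.6 0.6 2.0
   vertex 5.0 4.4 1.2
  endloop
 endfacet
 facet normal -0.345 0.476 0.809
  outer loop
   vertex 4.2 5.8 2.8
   vertex 0.2 4.6 1.8
   vertex 1.8 1.0 4.6
  endloop
 endfacet
 facet normal 0.802 -0.189 0.566
  outer loop
   vertex 4.2 5.8 2.8
   vertex 1.8 1.0 4.6
   vertex 5.0 4.4 1.2
  endloop
 endfacet
 facet normal -0.255 -0.200 -0.946
  outer loop
   vertex 1.8 5.4 1.2
   vertex 2.6 0.6 2.0
   vertex 0.2 4.6 1.8
  endloop
 endfacet
 facet normal -0.054 -0.173 -0.983
  outer loop
   vertex 1.8 5.4 1.2
   vertex 5.0 4.4 1.2
   vertex 2.6 0.6 2.0
  endloop
 endfacet
 facet normal -0.340 0.896 0.287
  outer loop
   vertex 1.8 5.4 1.2
   vertex 0.2 4.6 1.8
   vertex 4.2 5.8 2.8
  endloop
 endfacet
 facet normal 0.246 0.787 -0.566
  outer loop
   vertex 1.8 5.4 1.2
   vertex 4.2 5.8 2.8
   vertex 5.0 4.4 1.2
  endloop
 endfacet
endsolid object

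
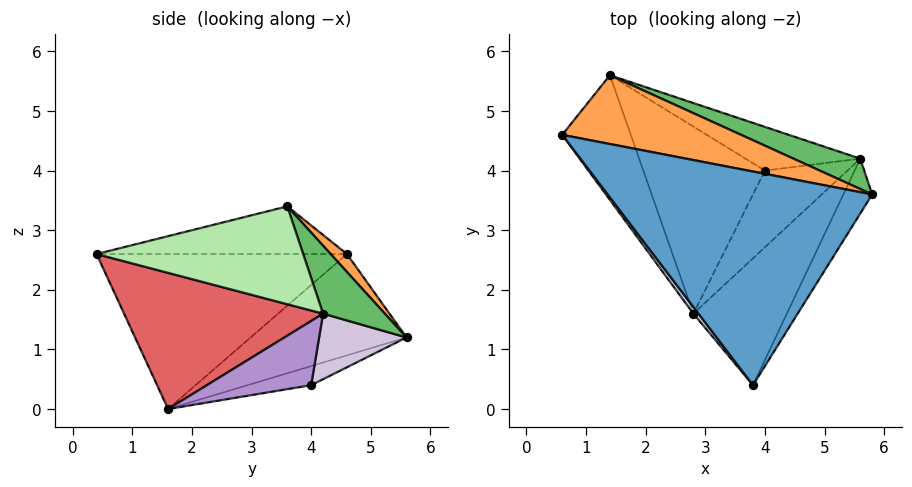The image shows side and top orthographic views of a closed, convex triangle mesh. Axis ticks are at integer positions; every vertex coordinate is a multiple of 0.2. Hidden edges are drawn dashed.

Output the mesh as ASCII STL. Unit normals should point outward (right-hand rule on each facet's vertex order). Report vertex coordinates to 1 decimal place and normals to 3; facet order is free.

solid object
 facet normal -0.176 -0.134 0.975
  outer loop
   vertex 3.8 0.4 2.6
   vertex 5.8 3.6 3.4
   vertex 0.6 4.6 2.6
  endloop
 endfacet
 facet normal -0.795 -0.606 0.026
  outer loop
   vertex 2.8 1.6 0.0
   vertex 3.8 0.4 2.6
   vertex 0.6 4.6 2.6
  endloop
 endfacet
 facet normal 0.060 0.796 0.603
  outer loop
   vertex 1.4 5.6 1.2
   vertex 0.6 4.6 2.6
   vertex 5.8 3.6 3.4
  endloop
 endfacet
 facet normal -0.822 -0.121 -0.556
  outer loop
   vertex 1.4 5.6 1.2
   vertex 2.8 1.6 0.0
   vertex 0.6 4.6 2.6
  endloop
 endfacet
 facet normal 0.280 0.920 0.275
  outer loop
   vertex 5.6 4.2 1.6
   vertex 1.4 5.6 1.2
   vertex 5.8 3.6 3.4
  endloop
 endfacet
 facet normal 0.848 -0.467 -0.250
  outer loop
   vertex 5.6 4.2 1.6
   vertex 5.8 3.6 3.4
   vertex 3.8 0.4 2.6
  endloop
 endfacet
 facet normal 0.726 -0.475 -0.498
  outer loop
   vertex 5.6 4.2 1.6
   vertex 3.8 0.4 2.6
   vertex 2.8 1.6 0.0
  endloop
 endfacet
 facet normal -0.151 0.235 -0.960
  outer loop
   vertex 4.0 4.0 0.4
   vertex 2.8 1.6 0.0
   vertex 1.4 5.6 1.2
  endloop
 endfacet
 facet normal 0.605 -0.173 -0.777
  outer loop
   vertex 4.0 4.0 0.4
   vertex 5.6 4.2 1.6
   vertex 2.8 1.6 0.0
  endloop
 endfacet
 facet normal 0.311 0.778 -0.545
  outer loop
   vertex 4.0 4.0 0.4
   vertex 1.4 5.6 1.2
   vertex 5.6 4.2 1.6
  endloop
 endfacet
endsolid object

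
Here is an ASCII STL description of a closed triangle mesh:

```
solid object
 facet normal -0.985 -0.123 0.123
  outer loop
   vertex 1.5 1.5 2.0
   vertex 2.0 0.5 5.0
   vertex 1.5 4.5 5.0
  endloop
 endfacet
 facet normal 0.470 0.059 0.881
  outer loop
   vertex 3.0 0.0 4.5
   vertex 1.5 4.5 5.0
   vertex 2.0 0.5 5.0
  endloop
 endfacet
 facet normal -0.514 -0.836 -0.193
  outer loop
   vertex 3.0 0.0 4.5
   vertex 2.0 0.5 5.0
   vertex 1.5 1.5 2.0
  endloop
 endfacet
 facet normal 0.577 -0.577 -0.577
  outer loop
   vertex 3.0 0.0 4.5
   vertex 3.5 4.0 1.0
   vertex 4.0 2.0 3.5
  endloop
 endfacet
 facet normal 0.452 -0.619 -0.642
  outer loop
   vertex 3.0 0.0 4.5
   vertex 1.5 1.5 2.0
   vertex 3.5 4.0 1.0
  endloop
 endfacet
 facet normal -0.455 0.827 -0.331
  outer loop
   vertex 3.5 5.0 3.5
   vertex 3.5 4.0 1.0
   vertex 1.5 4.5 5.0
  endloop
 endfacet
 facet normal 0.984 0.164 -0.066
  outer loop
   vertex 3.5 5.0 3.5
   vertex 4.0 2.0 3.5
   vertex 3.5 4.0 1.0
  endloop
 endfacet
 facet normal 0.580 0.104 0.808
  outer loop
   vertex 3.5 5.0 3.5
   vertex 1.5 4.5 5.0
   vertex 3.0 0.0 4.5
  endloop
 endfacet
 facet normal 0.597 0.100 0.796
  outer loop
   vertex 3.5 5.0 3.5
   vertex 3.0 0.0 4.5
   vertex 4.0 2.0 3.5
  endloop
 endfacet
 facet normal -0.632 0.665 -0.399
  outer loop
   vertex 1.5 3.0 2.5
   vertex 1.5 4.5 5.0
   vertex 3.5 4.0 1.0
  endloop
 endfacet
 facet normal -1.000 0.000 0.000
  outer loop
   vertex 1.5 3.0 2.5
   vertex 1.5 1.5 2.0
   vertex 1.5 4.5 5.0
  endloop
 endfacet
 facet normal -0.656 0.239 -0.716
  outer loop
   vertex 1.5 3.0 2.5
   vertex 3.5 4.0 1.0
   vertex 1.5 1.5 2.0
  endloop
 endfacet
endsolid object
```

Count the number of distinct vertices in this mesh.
8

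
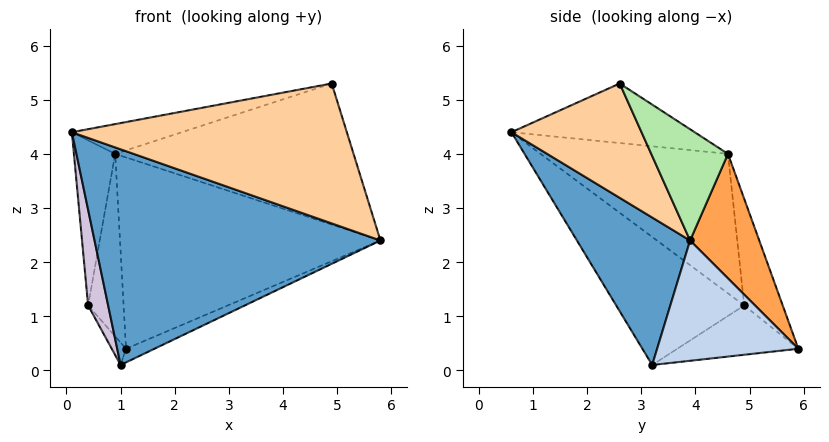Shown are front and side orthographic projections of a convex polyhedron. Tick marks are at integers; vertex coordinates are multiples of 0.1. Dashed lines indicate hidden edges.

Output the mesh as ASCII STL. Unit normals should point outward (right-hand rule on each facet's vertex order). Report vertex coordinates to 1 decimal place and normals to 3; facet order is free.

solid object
 facet normal 0.331 -0.837 -0.437
  outer loop
   vertex 1.0 3.2 0.1
   vertex 5.8 3.9 2.4
   vertex 0.1 0.6 4.4
  endloop
 endfacet
 facet normal 0.420 0.085 -0.903
  outer loop
   vertex 1.0 3.2 0.1
   vertex 1.1 5.9 0.4
   vertex 5.8 3.9 2.4
  endloop
 endfacet
 facet normal 0.241 0.908 0.341
  outer loop
   vertex 0.9 4.6 4.0
   vertex 5.8 3.9 2.4
   vertex 1.1 5.9 0.4
  endloop
 endfacet
 facet normal 0.413 -0.872 -0.263
  outer loop
   vertex 4.9 2.6 5.3
   vertex 0.1 0.6 4.4
   vertex 5.8 3.9 2.4
  endloop
 endfacet
 facet normal -0.240 0.144 0.960
  outer loop
   vertex 4.9 2.6 5.3
   vertex 0.9 4.6 4.0
   vertex 0.1 0.6 4.4
  endloop
 endfacet
 facet normal 0.272 0.844 0.463
  outer loop
   vertex 4.9 2.6 5.3
   vertex 5.8 3.9 2.4
   vertex 0.9 4.6 4.0
  endloop
 endfacet
 facet normal -0.720 0.664 0.200
  outer loop
   vertex 0.4 4.9 1.2
   vertex 0.9 4.6 4.0
   vertex 1.1 5.9 0.4
  endloop
 endfacet
 facet normal -0.805 0.095 -0.586
  outer loop
   vertex 0.4 4.9 1.2
   vertex 1.1 5.9 0.4
   vertex 1.0 3.2 0.1
  endloop
 endfacet
 facet normal -0.958 0.211 0.194
  outer loop
   vertex 0.4 4.9 1.2
   vertex 0.1 0.6 4.4
   vertex 0.9 4.6 4.0
  endloop
 endfacet
 facet normal -0.946 -0.148 -0.288
  outer loop
   vertex 0.4 4.9 1.2
   vertex 1.0 3.2 0.1
   vertex 0.1 0.6 4.4
  endloop
 endfacet
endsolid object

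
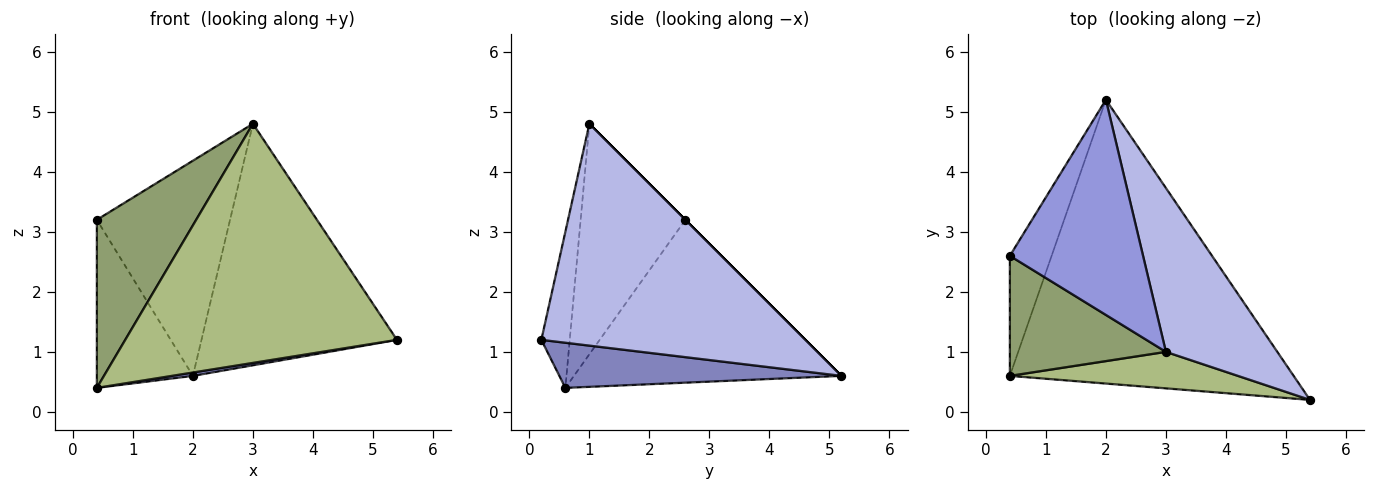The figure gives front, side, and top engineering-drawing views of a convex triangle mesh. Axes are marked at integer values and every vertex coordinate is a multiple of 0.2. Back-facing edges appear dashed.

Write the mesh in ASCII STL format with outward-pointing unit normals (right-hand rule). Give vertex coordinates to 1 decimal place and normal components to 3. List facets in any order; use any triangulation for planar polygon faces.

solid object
 facet normal -0.915 0.328 -0.235
  outer loop
   vertex 0.4 0.6 0.4
   vertex 0.4 2.6 3.2
   vertex 2.0 5.2 0.6
  endloop
 endfacet
 facet normal 0.157 -0.012 -0.988
  outer loop
   vertex 0.4 0.6 0.4
   vertex 2.0 5.2 0.6
   vertex 5.4 0.2 1.2
  endloop
 endfacet
 facet normal 0.000 0.707 0.707
  outer loop
   vertex 3.0 1.0 4.8
   vertex 2.0 5.2 0.6
   vertex 0.4 2.6 3.2
  endloop
 endfacet
 facet normal 0.745 0.552 0.374
  outer loop
   vertex 3.0 1.0 4.8
   vertex 5.4 0.2 1.2
   vertex 2.0 5.2 0.6
  endloop
 endfacet
 facet normal -0.651 -0.617 0.441
  outer loop
   vertex 3.0 1.0 4.8
   vertex 0.4 2.6 3.2
   vertex 0.4 0.6 0.4
  endloop
 endfacet
 facet normal -0.103 -0.983 0.150
  outer loop
   vertex 3.0 1.0 4.8
   vertex 0.4 0.6 0.4
   vertex 5.4 0.2 1.2
  endloop
 endfacet
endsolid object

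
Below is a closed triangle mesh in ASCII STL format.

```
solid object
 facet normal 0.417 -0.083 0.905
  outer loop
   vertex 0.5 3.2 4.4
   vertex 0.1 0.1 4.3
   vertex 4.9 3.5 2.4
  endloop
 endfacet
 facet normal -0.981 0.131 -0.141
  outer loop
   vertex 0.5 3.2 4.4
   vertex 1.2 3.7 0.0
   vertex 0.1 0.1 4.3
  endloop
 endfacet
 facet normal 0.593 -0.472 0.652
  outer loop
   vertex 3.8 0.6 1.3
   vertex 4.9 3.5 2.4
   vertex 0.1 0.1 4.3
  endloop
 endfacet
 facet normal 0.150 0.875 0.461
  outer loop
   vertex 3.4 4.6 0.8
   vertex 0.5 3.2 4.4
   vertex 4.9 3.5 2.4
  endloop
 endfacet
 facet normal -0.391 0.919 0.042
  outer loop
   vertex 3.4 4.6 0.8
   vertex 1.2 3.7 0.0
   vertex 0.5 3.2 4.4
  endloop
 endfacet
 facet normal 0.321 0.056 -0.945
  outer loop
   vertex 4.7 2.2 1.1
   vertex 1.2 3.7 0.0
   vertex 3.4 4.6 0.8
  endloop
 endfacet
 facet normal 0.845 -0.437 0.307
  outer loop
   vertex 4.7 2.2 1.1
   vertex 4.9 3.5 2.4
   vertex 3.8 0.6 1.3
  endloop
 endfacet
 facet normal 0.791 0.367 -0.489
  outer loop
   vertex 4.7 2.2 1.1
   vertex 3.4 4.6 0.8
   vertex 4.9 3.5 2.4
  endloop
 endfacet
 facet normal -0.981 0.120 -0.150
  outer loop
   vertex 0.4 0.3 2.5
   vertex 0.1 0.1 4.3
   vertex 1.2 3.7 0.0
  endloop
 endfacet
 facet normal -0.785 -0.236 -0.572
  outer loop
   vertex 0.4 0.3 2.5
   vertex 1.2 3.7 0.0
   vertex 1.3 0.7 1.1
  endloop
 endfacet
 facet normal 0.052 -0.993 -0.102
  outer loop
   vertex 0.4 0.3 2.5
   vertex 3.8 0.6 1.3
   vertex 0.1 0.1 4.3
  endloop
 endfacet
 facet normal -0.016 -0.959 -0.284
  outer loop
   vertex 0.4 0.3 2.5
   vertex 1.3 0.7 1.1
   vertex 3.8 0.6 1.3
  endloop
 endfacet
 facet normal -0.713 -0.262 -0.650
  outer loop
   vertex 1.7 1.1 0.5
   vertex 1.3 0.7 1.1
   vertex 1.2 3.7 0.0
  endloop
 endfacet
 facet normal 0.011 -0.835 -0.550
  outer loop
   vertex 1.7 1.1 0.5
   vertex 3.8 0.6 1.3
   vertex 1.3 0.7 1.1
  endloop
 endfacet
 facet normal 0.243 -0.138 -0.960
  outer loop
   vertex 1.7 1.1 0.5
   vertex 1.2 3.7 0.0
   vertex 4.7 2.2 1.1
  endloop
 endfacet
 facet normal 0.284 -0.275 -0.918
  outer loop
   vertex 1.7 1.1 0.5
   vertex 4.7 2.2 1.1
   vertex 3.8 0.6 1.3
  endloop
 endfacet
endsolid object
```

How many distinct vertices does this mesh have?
10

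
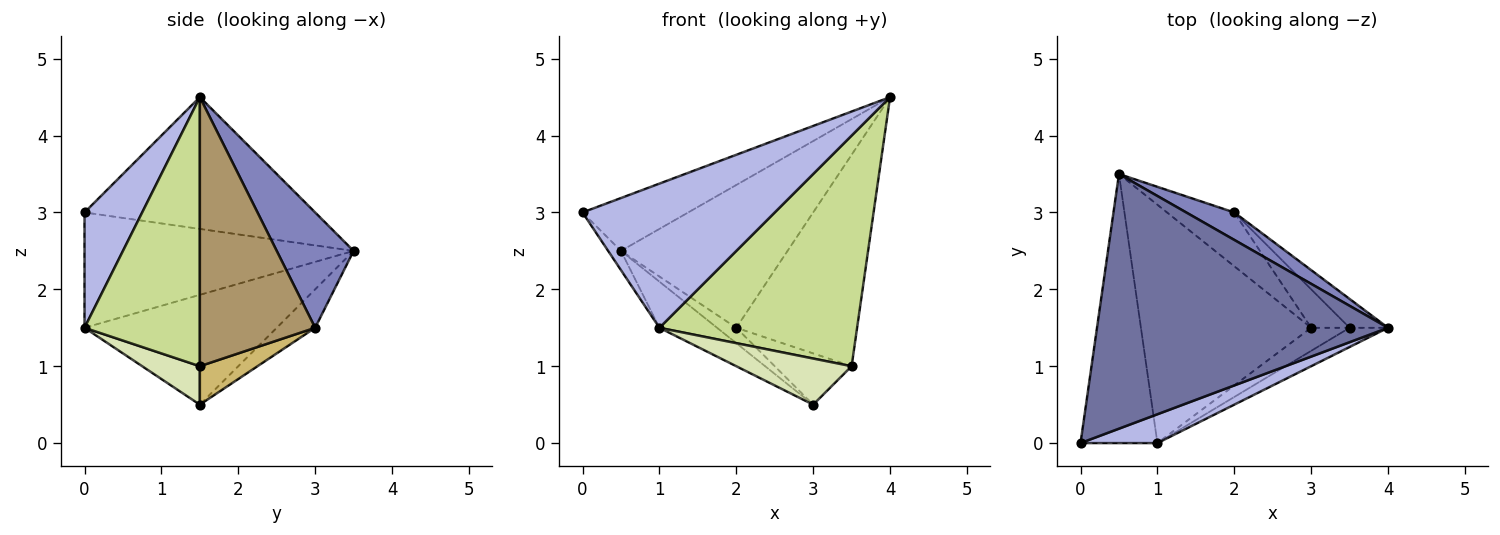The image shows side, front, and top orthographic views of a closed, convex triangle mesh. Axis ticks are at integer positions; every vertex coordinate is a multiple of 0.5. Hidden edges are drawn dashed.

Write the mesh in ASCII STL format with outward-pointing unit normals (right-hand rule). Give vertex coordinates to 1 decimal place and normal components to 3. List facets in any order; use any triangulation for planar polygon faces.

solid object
 facet normal -0.405 0.186 0.895
  outer loop
   vertex 0.5 3.5 2.5
   vertex 0.0 0.0 3.0
   vertex 4.0 1.5 4.5
  endloop
 endfacet
 facet normal 0.413 0.894 0.172
  outer loop
   vertex 2.0 3.0 1.5
   vertex 0.5 3.5 2.5
   vertex 4.0 1.5 4.5
  endloop
 endfacet
 facet normal -0.482 0.241 -0.843
  outer loop
   vertex 2.0 3.0 1.5
   vertex 3.0 1.5 0.5
   vertex 0.5 3.5 2.5
  endloop
 endfacet
 facet normal 0.282 -0.941 0.188
  outer loop
   vertex 1.0 0.0 1.5
   vertex 4.0 1.5 4.5
   vertex 0.0 0.0 3.0
  endloop
 endfacet
 facet normal -0.831 0.040 -0.554
  outer loop
   vertex 1.0 0.0 1.5
   vertex 0.0 0.0 3.0
   vertex 0.5 3.5 2.5
  endloop
 endfacet
 facet normal -0.535 0.161 -0.829
  outer loop
   vertex 1.0 0.0 1.5
   vertex 0.5 3.5 2.5
   vertex 3.0 1.5 0.5
  endloop
 endfacet
 facet normal 0.503 -0.862 -0.072
  outer loop
   vertex 3.5 1.5 1.0
   vertex 4.0 1.5 4.5
   vertex 1.0 0.0 1.5
  endloop
 endfacet
 facet normal 0.408 -0.816 -0.408
  outer loop
   vertex 3.5 1.5 1.0
   vertex 1.0 0.0 1.5
   vertex 3.0 1.5 0.5
  endloop
 endfacet
 facet normal 0.687 0.720 -0.098
  outer loop
   vertex 3.5 1.5 1.0
   vertex 2.0 3.0 1.5
   vertex 4.0 1.5 4.5
  endloop
 endfacet
 facet normal 0.514 0.686 -0.514
  outer loop
   vertex 3.5 1.5 1.0
   vertex 3.0 1.5 0.5
   vertex 2.0 3.0 1.5
  endloop
 endfacet
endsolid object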